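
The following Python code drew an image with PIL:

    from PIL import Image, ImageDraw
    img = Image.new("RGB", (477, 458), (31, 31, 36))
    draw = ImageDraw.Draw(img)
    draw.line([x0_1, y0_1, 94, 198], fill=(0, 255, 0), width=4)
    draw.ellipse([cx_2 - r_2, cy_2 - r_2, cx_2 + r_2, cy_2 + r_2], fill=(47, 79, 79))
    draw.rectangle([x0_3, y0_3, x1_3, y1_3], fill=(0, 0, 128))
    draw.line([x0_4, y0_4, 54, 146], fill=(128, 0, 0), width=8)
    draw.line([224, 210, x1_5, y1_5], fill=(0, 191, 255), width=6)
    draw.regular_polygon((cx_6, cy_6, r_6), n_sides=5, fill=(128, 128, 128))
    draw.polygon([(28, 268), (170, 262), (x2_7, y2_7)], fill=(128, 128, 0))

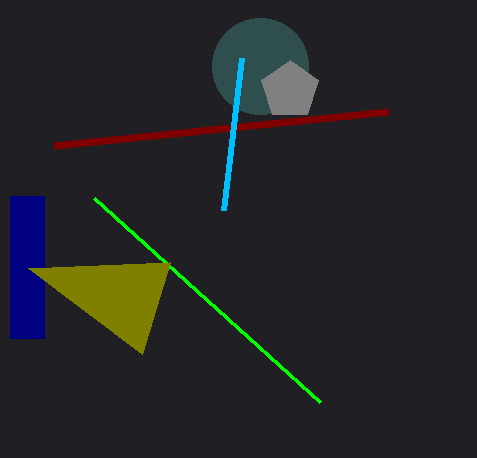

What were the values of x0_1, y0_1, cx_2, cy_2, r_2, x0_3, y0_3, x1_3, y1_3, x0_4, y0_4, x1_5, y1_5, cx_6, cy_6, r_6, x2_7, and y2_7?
x0_1 = 320; y0_1 = 402; cx_2 = 260; cy_2 = 66; r_2 = 48; x0_3 = 10; y0_3 = 196; x1_3 = 44; y1_3 = 338; x0_4 = 388; y0_4 = 112; x1_5 = 242; y1_5 = 58; cx_6 = 290; cy_6 = 90; r_6 = 30; x2_7 = 142; y2_7 = 354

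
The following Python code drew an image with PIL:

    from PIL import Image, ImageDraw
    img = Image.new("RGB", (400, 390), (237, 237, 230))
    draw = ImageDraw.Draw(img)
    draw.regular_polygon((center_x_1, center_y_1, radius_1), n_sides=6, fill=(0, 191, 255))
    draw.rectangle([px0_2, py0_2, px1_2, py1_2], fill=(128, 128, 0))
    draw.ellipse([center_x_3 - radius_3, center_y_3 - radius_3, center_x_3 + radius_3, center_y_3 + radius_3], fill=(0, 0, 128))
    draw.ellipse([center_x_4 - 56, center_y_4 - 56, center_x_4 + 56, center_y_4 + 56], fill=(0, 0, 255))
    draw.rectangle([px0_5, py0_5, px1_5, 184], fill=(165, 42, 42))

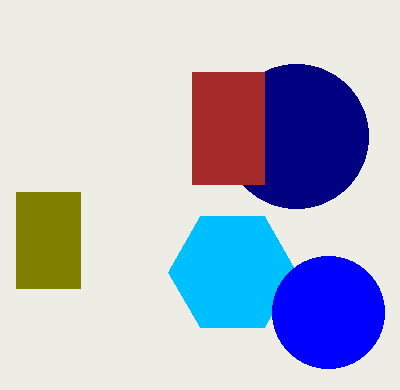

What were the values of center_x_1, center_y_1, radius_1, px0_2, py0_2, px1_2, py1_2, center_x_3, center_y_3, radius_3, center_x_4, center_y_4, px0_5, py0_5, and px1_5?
center_x_1 = 232; center_y_1 = 272; radius_1 = 64; px0_2 = 16; py0_2 = 192; px1_2 = 80; py1_2 = 288; center_x_3 = 296; center_y_3 = 136; radius_3 = 72; center_x_4 = 328; center_y_4 = 312; px0_5 = 192; py0_5 = 72; px1_5 = 264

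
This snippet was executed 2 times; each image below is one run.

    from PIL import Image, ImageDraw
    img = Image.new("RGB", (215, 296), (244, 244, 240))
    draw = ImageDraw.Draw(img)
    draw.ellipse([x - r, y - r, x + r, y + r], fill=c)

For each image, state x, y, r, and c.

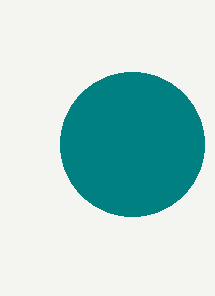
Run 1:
x = 132
y = 144
r = 72
c = 'teal'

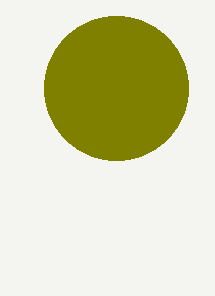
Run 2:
x = 116, y = 88, r = 72, c = 'olive'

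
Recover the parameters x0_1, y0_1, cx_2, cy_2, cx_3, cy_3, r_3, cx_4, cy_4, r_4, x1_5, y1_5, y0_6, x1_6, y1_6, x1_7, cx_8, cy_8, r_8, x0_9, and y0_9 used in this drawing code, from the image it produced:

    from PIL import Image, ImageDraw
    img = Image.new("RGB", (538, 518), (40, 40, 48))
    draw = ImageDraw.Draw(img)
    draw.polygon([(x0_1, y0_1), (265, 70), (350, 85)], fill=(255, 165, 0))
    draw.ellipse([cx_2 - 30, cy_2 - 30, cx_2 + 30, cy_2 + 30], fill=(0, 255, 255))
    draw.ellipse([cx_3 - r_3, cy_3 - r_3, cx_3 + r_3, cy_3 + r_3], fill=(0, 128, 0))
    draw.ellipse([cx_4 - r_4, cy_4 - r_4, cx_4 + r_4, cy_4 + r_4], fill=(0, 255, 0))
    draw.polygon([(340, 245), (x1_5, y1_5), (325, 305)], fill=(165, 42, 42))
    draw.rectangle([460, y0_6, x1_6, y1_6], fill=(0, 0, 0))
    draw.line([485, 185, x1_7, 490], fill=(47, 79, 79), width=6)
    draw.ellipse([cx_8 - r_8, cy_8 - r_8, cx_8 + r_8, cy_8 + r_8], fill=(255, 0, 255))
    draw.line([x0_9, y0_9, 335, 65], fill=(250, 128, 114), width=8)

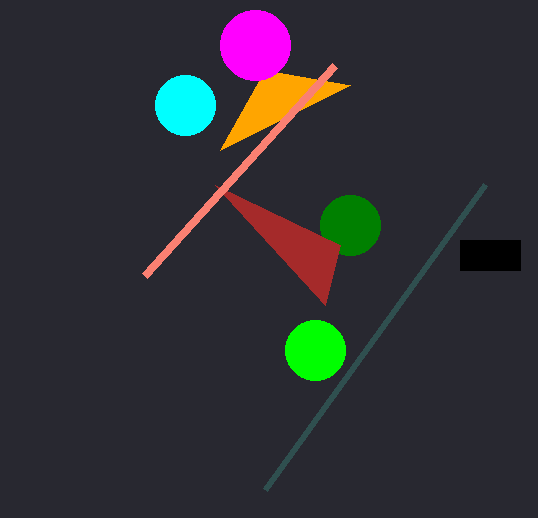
x0_1 = 220, y0_1 = 150, cx_2 = 185, cy_2 = 105, cx_3 = 350, cy_3 = 225, r_3 = 30, cx_4 = 315, cy_4 = 350, r_4 = 30, x1_5 = 215, y1_5 = 185, y0_6 = 240, x1_6 = 520, y1_6 = 270, x1_7 = 265, cx_8 = 255, cy_8 = 45, r_8 = 35, x0_9 = 145, y0_9 = 275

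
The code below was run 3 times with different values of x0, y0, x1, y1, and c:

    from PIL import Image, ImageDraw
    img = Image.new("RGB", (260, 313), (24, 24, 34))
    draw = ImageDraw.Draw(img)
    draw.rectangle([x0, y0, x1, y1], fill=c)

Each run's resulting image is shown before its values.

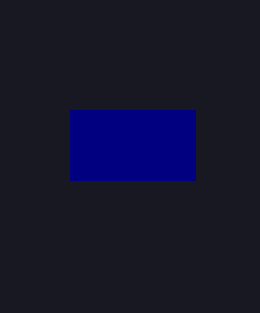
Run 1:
x0 = 70, y0 = 110, x1 = 195, y1 = 180, c = 'navy'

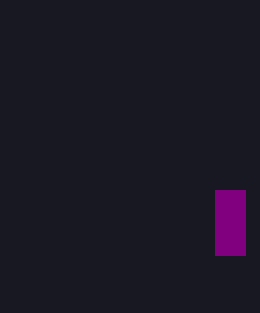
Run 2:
x0 = 215, y0 = 190, x1 = 245, y1 = 255, c = 'purple'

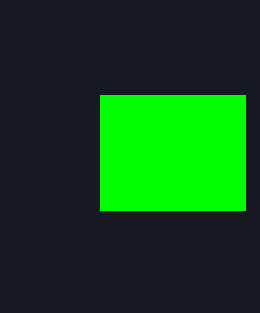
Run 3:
x0 = 100; y0 = 95; x1 = 245; y1 = 210; c = 'lime'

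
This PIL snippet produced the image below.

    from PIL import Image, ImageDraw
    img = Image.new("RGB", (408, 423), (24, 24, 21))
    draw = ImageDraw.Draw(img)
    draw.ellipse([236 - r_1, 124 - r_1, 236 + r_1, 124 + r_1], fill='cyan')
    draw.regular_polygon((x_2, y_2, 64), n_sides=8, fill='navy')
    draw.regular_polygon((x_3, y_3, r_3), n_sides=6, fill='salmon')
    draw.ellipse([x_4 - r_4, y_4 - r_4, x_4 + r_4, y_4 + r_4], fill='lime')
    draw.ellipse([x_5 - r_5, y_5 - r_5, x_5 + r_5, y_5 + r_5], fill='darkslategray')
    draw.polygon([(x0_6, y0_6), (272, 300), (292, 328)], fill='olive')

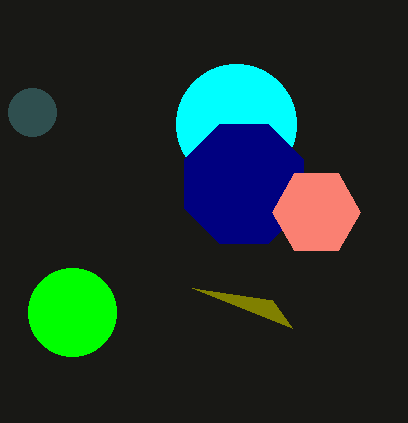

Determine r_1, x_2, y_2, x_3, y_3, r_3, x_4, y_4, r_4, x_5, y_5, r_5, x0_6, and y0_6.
r_1 = 60; x_2 = 244; y_2 = 184; x_3 = 316; y_3 = 212; r_3 = 44; x_4 = 72; y_4 = 312; r_4 = 44; x_5 = 32; y_5 = 112; r_5 = 24; x0_6 = 192; y0_6 = 288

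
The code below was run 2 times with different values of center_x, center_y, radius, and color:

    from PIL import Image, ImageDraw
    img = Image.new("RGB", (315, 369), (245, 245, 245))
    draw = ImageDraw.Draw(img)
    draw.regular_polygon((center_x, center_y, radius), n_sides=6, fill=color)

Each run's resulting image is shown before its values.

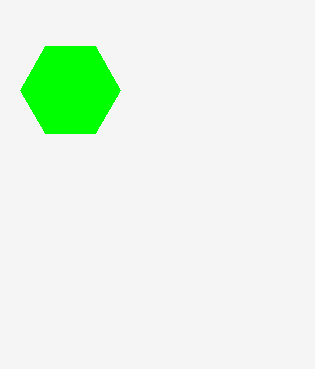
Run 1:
center_x = 70; center_y = 90; radius = 50; color = 'lime'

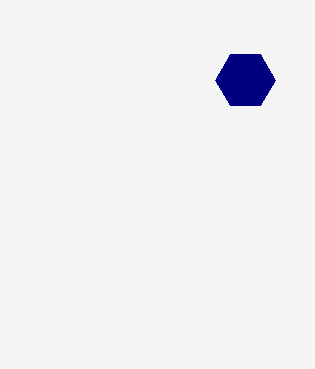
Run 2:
center_x = 245, center_y = 80, radius = 30, color = 'navy'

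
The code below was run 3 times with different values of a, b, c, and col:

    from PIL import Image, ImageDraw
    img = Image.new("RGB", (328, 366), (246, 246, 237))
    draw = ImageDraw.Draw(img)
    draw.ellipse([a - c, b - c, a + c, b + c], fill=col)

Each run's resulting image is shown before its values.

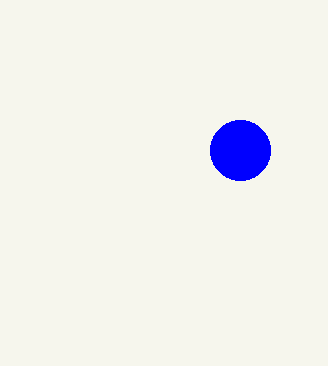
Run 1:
a = 240; b = 150; c = 30; col = 'blue'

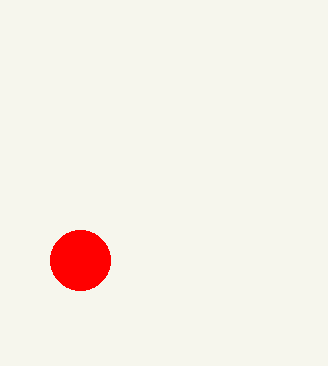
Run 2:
a = 80
b = 260
c = 30
col = 'red'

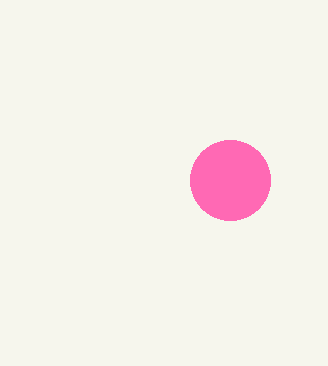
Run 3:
a = 230
b = 180
c = 40
col = 'hotpink'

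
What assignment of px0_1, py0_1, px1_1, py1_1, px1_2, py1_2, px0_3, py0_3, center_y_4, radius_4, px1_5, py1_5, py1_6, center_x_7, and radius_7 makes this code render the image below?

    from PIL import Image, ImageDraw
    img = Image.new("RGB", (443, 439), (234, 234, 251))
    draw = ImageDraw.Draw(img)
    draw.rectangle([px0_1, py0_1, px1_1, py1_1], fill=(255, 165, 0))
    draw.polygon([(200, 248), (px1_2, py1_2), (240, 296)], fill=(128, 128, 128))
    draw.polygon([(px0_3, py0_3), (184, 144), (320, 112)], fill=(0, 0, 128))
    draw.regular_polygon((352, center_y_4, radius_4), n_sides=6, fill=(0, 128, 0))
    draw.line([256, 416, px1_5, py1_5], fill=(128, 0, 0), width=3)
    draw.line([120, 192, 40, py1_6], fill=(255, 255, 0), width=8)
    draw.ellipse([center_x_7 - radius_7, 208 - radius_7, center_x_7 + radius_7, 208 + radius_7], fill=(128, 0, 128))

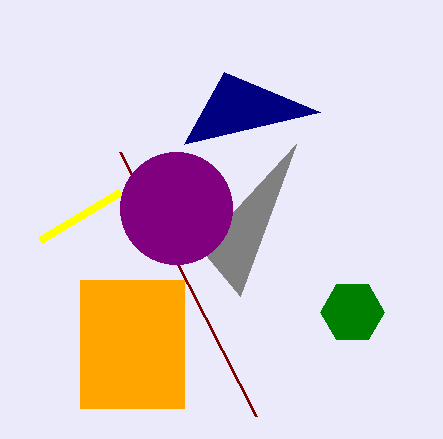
px0_1 = 80; py0_1 = 280; px1_1 = 184; py1_1 = 408; px1_2 = 296; py1_2 = 144; px0_3 = 224; py0_3 = 72; center_y_4 = 312; radius_4 = 32; px1_5 = 120; py1_5 = 152; py1_6 = 240; center_x_7 = 176; radius_7 = 56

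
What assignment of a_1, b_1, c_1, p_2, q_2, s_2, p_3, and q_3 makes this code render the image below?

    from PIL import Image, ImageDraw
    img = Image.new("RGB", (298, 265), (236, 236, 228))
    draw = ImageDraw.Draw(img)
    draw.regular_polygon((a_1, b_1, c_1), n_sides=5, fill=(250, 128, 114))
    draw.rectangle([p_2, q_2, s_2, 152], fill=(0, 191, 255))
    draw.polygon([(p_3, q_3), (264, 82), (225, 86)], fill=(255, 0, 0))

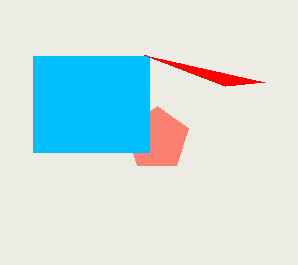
a_1 = 157
b_1 = 139
c_1 = 33
p_2 = 33
q_2 = 56
s_2 = 149
p_3 = 144
q_3 = 55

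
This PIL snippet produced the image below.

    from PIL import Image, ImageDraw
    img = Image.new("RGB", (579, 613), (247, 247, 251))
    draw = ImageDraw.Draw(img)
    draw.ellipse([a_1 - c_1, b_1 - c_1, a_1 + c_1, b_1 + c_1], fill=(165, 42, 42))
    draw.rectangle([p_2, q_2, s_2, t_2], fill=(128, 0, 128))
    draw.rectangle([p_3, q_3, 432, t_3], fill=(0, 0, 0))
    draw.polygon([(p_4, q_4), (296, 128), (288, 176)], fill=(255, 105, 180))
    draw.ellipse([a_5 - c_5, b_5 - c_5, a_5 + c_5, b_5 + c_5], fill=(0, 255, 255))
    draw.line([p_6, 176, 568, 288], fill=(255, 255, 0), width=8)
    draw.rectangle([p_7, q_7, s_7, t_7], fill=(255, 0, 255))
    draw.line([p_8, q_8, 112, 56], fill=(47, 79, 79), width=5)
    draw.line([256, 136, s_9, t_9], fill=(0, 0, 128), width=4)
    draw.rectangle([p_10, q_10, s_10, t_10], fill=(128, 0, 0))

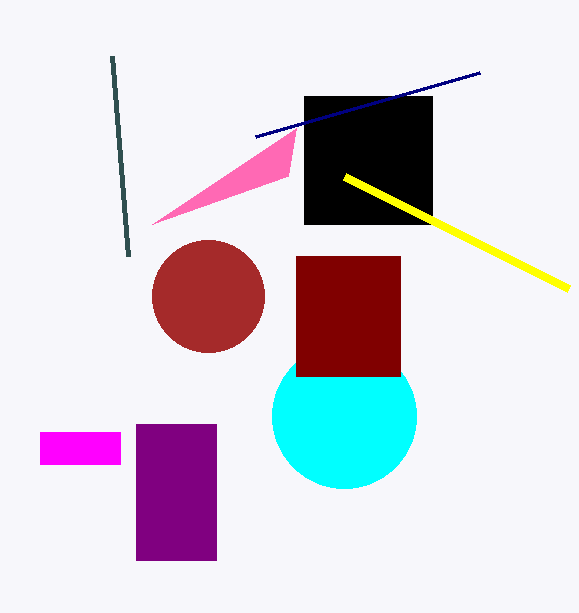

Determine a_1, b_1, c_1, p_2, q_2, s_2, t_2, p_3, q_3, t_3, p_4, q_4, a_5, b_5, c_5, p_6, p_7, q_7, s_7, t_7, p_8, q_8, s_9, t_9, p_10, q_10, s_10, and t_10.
a_1 = 208; b_1 = 296; c_1 = 56; p_2 = 136; q_2 = 424; s_2 = 216; t_2 = 560; p_3 = 304; q_3 = 96; t_3 = 224; p_4 = 152; q_4 = 224; a_5 = 344; b_5 = 416; c_5 = 72; p_6 = 344; p_7 = 40; q_7 = 432; s_7 = 120; t_7 = 464; p_8 = 128; q_8 = 256; s_9 = 480; t_9 = 72; p_10 = 296; q_10 = 256; s_10 = 400; t_10 = 376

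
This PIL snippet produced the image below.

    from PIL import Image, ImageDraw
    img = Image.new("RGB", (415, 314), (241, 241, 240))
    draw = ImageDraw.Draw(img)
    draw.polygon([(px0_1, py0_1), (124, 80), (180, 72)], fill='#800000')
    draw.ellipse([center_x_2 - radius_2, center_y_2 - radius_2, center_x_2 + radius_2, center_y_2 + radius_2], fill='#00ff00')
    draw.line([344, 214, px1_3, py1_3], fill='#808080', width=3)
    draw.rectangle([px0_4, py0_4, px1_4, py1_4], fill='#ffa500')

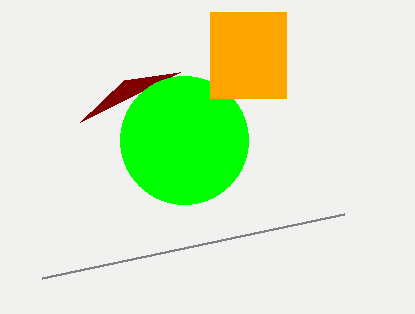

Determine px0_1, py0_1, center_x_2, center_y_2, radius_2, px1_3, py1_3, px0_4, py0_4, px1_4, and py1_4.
px0_1 = 80, py0_1 = 122, center_x_2 = 184, center_y_2 = 140, radius_2 = 64, px1_3 = 42, py1_3 = 278, px0_4 = 210, py0_4 = 12, px1_4 = 286, py1_4 = 98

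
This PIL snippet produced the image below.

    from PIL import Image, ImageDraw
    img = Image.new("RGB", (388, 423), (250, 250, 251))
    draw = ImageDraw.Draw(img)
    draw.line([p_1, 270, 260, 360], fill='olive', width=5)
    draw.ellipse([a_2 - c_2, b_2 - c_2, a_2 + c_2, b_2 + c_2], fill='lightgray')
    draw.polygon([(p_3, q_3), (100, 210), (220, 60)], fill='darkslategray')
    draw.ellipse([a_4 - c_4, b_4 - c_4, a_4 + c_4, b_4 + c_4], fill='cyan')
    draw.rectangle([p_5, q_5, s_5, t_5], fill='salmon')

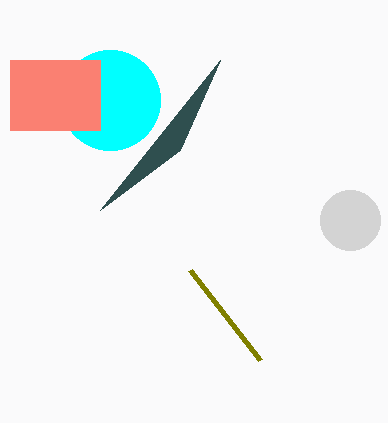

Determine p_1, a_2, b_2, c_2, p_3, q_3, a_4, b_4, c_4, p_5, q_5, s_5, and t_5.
p_1 = 190
a_2 = 350
b_2 = 220
c_2 = 30
p_3 = 180
q_3 = 150
a_4 = 110
b_4 = 100
c_4 = 50
p_5 = 10
q_5 = 60
s_5 = 100
t_5 = 130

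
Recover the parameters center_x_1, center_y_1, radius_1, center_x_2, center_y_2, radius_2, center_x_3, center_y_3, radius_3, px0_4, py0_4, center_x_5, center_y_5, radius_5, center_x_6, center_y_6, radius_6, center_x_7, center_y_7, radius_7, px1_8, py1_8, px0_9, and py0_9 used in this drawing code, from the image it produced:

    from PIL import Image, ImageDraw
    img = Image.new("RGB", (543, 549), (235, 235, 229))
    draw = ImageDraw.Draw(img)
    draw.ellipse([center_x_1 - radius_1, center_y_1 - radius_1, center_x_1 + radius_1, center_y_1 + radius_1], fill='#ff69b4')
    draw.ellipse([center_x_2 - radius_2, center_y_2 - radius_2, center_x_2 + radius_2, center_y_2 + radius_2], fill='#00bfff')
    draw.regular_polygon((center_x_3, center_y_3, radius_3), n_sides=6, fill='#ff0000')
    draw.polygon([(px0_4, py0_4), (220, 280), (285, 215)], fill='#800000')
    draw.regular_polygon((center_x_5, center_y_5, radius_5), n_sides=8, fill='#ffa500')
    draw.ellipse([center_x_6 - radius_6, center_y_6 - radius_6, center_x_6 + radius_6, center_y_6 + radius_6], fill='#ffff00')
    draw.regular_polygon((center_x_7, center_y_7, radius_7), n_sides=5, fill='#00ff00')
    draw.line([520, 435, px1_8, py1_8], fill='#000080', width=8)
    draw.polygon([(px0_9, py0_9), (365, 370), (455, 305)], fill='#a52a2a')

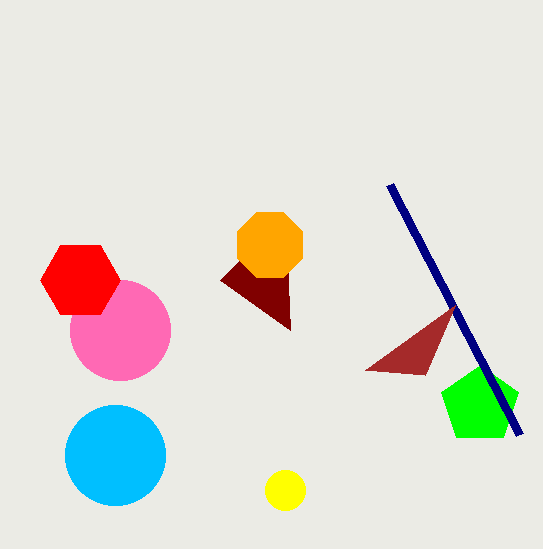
center_x_1 = 120; center_y_1 = 330; radius_1 = 50; center_x_2 = 115; center_y_2 = 455; radius_2 = 50; center_x_3 = 80; center_y_3 = 280; radius_3 = 40; px0_4 = 290; py0_4 = 330; center_x_5 = 270; center_y_5 = 245; radius_5 = 35; center_x_6 = 285; center_y_6 = 490; radius_6 = 20; center_x_7 = 480; center_y_7 = 405; radius_7 = 40; px1_8 = 390; py1_8 = 185; px0_9 = 425; py0_9 = 375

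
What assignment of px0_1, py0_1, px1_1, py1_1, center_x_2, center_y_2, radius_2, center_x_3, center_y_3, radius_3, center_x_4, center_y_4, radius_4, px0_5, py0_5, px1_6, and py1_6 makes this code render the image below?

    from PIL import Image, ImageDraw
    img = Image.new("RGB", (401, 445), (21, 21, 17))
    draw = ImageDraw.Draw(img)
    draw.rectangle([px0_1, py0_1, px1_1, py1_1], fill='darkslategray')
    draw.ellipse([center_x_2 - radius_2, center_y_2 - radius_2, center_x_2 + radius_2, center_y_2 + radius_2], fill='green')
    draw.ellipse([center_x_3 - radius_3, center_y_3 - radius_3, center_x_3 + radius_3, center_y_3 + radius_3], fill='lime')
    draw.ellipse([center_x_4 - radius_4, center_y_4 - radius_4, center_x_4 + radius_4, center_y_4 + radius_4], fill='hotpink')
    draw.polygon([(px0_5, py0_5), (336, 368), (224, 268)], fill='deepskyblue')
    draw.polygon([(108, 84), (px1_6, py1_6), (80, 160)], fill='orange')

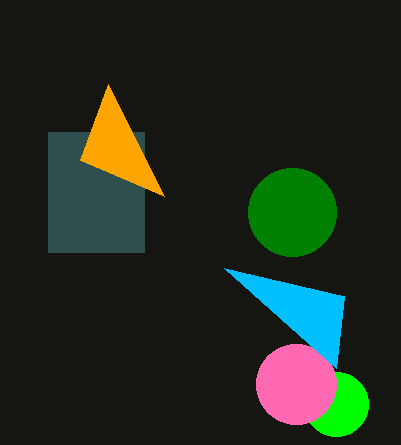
px0_1 = 48; py0_1 = 132; px1_1 = 144; py1_1 = 252; center_x_2 = 292; center_y_2 = 212; radius_2 = 44; center_x_3 = 336; center_y_3 = 404; radius_3 = 32; center_x_4 = 296; center_y_4 = 384; radius_4 = 40; px0_5 = 344; py0_5 = 296; px1_6 = 164; py1_6 = 196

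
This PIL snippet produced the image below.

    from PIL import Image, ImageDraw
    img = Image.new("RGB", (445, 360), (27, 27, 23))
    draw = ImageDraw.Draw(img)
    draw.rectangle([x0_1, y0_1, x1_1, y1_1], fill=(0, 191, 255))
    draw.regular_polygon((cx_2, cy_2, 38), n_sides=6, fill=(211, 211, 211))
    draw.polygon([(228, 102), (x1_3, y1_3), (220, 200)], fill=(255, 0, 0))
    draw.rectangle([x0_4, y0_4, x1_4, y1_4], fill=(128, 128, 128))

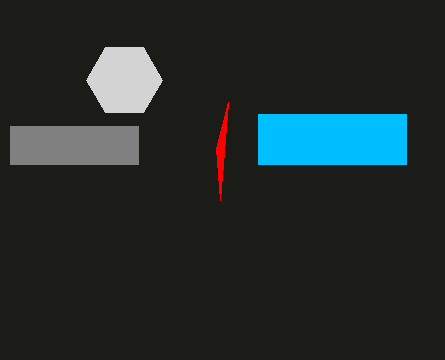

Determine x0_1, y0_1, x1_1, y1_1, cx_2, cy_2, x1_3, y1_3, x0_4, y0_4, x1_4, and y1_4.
x0_1 = 258; y0_1 = 114; x1_1 = 406; y1_1 = 164; cx_2 = 124; cy_2 = 80; x1_3 = 216; y1_3 = 148; x0_4 = 10; y0_4 = 126; x1_4 = 138; y1_4 = 164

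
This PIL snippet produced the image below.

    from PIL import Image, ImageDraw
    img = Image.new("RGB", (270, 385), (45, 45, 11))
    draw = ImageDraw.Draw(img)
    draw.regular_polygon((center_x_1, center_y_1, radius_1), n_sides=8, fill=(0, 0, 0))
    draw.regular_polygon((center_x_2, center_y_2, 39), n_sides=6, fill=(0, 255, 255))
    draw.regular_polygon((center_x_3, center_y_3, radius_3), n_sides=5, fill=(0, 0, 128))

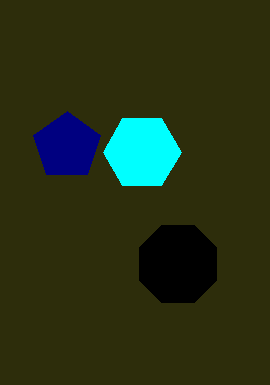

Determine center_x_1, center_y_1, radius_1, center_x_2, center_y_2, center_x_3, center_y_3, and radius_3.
center_x_1 = 178
center_y_1 = 264
radius_1 = 42
center_x_2 = 142
center_y_2 = 152
center_x_3 = 67
center_y_3 = 146
radius_3 = 35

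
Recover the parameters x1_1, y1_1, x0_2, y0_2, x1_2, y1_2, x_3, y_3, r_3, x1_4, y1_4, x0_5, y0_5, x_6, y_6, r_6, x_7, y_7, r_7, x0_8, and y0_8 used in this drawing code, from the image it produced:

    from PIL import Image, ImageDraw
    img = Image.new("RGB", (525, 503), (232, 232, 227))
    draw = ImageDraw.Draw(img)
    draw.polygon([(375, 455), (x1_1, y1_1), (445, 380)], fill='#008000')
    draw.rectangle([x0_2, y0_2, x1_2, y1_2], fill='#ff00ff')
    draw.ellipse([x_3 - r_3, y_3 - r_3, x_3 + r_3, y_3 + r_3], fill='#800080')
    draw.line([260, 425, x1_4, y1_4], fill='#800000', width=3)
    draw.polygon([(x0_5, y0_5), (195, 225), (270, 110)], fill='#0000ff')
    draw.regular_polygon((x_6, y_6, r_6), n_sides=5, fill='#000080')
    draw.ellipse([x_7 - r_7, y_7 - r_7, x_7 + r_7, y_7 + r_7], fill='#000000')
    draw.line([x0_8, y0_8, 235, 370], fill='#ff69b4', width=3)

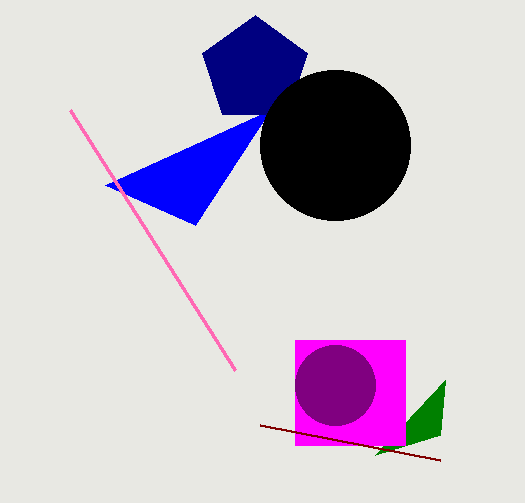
x1_1 = 440
y1_1 = 435
x0_2 = 295
y0_2 = 340
x1_2 = 405
y1_2 = 445
x_3 = 335
y_3 = 385
r_3 = 40
x1_4 = 440
y1_4 = 460
x0_5 = 105
y0_5 = 185
x_6 = 255
y_6 = 70
r_6 = 55
x_7 = 335
y_7 = 145
r_7 = 75
x0_8 = 70
y0_8 = 110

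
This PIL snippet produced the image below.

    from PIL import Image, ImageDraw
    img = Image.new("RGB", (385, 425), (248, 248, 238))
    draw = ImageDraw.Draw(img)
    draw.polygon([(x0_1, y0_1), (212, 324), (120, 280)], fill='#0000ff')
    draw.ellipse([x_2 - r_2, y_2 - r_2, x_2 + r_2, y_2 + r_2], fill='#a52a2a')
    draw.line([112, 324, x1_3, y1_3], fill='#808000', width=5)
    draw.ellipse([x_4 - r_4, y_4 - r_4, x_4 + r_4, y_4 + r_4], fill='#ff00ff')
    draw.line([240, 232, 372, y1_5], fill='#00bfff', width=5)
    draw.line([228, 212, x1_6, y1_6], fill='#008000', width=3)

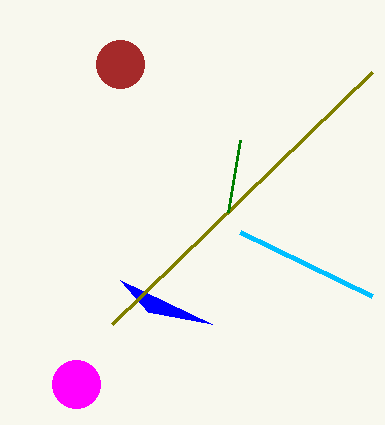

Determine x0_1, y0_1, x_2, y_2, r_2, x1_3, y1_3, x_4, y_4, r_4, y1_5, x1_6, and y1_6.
x0_1 = 148
y0_1 = 312
x_2 = 120
y_2 = 64
r_2 = 24
x1_3 = 372
y1_3 = 72
x_4 = 76
y_4 = 384
r_4 = 24
y1_5 = 296
x1_6 = 240
y1_6 = 140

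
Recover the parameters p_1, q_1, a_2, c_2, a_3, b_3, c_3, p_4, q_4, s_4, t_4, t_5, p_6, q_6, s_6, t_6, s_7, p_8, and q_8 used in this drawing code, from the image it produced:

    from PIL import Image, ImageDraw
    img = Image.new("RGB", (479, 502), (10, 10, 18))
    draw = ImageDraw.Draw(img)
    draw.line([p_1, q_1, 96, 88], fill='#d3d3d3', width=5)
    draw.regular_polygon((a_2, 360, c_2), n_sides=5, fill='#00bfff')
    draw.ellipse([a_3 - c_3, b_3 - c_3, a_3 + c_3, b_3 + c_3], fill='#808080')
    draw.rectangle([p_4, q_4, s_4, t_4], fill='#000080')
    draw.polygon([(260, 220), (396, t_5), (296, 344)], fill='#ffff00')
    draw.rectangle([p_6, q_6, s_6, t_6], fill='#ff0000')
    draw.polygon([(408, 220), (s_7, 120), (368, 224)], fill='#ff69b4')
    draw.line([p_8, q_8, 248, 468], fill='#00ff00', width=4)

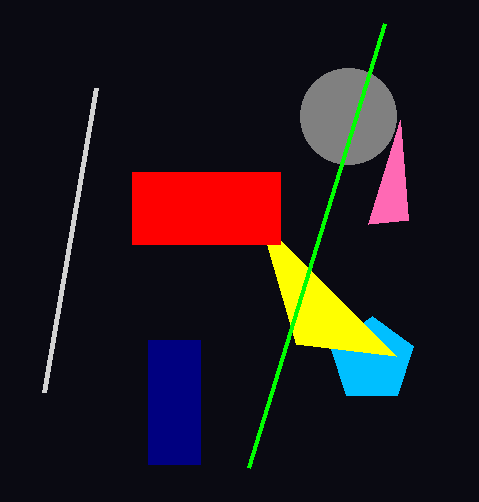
p_1 = 44, q_1 = 392, a_2 = 372, c_2 = 44, a_3 = 348, b_3 = 116, c_3 = 48, p_4 = 148, q_4 = 340, s_4 = 200, t_4 = 464, t_5 = 356, p_6 = 132, q_6 = 172, s_6 = 280, t_6 = 244, s_7 = 400, p_8 = 384, q_8 = 24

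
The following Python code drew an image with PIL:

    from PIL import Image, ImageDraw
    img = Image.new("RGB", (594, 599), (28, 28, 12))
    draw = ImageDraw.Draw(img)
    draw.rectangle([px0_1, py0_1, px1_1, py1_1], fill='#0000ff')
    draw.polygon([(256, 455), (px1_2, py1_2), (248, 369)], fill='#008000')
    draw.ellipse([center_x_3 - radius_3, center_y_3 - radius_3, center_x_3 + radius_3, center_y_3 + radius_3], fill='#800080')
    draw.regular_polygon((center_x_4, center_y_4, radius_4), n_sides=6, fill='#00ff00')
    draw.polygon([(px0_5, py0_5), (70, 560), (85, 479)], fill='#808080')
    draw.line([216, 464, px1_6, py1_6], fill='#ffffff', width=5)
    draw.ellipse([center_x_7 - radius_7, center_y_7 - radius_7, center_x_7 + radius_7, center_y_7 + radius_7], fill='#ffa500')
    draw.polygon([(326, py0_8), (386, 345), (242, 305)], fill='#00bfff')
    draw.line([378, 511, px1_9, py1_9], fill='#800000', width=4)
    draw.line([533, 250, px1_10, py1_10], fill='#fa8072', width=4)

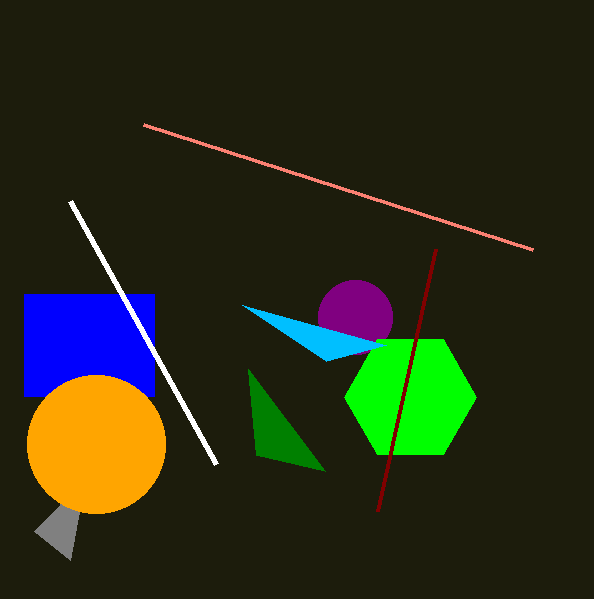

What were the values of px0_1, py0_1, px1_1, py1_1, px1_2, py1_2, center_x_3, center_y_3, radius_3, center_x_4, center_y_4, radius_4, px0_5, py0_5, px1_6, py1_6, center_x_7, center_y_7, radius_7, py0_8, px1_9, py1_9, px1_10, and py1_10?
px0_1 = 24; py0_1 = 294; px1_1 = 154; py1_1 = 396; px1_2 = 325; py1_2 = 471; center_x_3 = 355; center_y_3 = 317; radius_3 = 37; center_x_4 = 410; center_y_4 = 397; radius_4 = 66; px0_5 = 34; py0_5 = 531; px1_6 = 70; py1_6 = 201; center_x_7 = 96; center_y_7 = 444; radius_7 = 69; py0_8 = 361; px1_9 = 436; py1_9 = 249; px1_10 = 144; py1_10 = 125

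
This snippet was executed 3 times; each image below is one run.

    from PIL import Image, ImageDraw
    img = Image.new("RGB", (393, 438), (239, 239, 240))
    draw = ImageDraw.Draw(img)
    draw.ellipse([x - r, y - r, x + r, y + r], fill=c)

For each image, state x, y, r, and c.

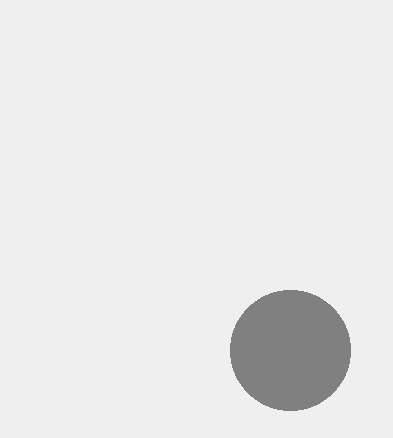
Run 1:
x = 290; y = 350; r = 60; c = 'gray'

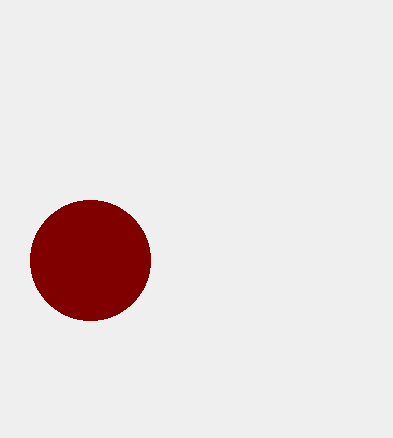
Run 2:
x = 90
y = 260
r = 60
c = 'maroon'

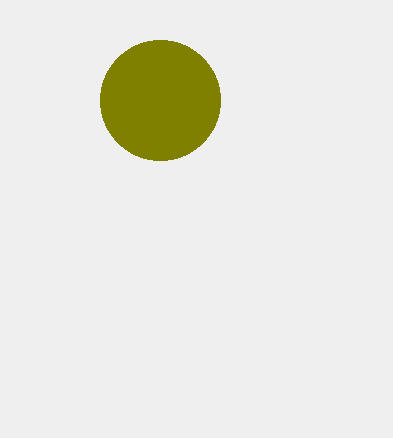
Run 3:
x = 160
y = 100
r = 60
c = 'olive'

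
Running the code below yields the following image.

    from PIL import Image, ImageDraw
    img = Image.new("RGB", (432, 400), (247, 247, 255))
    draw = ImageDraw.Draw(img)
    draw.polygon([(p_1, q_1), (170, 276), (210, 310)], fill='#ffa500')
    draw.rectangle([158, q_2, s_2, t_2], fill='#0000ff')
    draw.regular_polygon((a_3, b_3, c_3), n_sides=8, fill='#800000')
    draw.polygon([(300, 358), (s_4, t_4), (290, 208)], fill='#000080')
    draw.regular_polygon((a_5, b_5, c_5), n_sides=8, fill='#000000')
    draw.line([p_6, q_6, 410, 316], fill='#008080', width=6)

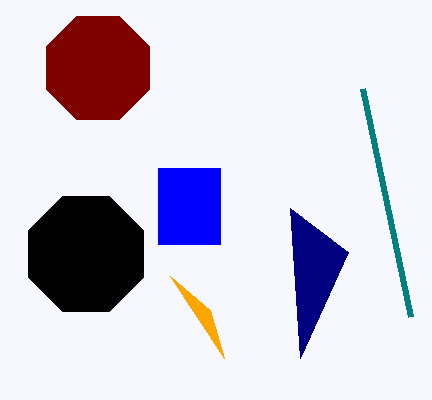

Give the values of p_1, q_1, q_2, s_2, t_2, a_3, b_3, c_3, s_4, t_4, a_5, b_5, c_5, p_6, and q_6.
p_1 = 224
q_1 = 358
q_2 = 168
s_2 = 220
t_2 = 244
a_3 = 98
b_3 = 68
c_3 = 56
s_4 = 348
t_4 = 252
a_5 = 86
b_5 = 254
c_5 = 62
p_6 = 362
q_6 = 88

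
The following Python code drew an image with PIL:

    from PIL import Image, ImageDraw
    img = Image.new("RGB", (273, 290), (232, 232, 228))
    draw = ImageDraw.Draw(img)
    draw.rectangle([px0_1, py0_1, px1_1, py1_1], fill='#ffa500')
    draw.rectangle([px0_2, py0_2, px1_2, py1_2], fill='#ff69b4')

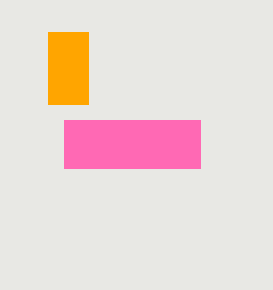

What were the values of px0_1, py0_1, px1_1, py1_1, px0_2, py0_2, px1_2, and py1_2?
px0_1 = 48; py0_1 = 32; px1_1 = 88; py1_1 = 104; px0_2 = 64; py0_2 = 120; px1_2 = 200; py1_2 = 168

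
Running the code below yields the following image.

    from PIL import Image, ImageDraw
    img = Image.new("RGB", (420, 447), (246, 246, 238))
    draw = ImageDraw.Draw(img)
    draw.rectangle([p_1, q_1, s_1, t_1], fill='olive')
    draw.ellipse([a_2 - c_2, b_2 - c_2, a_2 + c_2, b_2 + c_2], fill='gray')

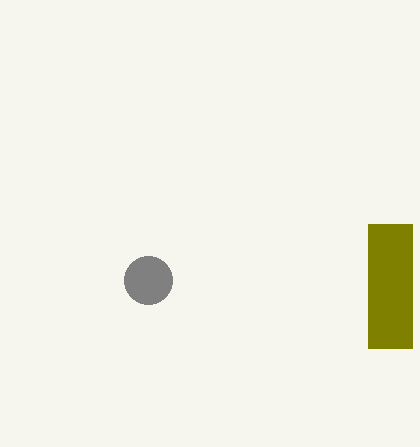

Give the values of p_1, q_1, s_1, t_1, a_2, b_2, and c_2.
p_1 = 368, q_1 = 224, s_1 = 412, t_1 = 348, a_2 = 148, b_2 = 280, c_2 = 24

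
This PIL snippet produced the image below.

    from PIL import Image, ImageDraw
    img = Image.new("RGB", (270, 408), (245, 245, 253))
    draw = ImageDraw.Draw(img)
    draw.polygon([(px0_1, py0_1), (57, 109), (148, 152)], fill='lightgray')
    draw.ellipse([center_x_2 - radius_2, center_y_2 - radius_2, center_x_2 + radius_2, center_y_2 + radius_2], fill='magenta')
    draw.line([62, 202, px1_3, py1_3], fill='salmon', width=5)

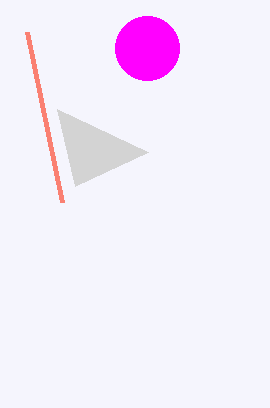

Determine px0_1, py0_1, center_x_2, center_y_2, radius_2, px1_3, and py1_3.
px0_1 = 75
py0_1 = 186
center_x_2 = 147
center_y_2 = 48
radius_2 = 32
px1_3 = 27
py1_3 = 32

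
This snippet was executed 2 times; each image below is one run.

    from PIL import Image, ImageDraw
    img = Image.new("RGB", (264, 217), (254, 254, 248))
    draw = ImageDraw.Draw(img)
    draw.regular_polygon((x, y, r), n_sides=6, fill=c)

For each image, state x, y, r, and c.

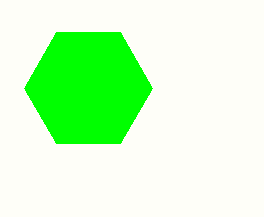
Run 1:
x = 88, y = 88, r = 64, c = 'lime'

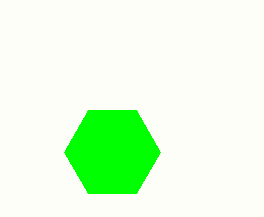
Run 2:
x = 112, y = 152, r = 48, c = 'lime'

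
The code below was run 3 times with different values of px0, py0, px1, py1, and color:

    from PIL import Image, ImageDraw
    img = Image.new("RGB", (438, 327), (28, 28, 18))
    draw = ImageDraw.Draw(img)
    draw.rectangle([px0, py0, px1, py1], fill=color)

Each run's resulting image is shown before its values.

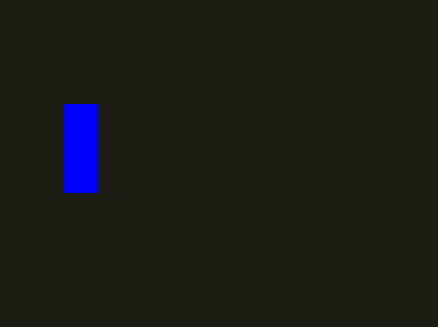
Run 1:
px0 = 64
py0 = 104
px1 = 96
py1 = 192
color = 'blue'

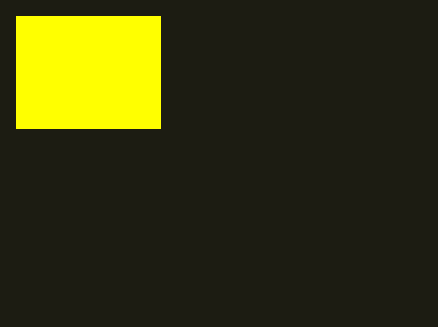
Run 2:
px0 = 16; py0 = 16; px1 = 160; py1 = 128; color = 'yellow'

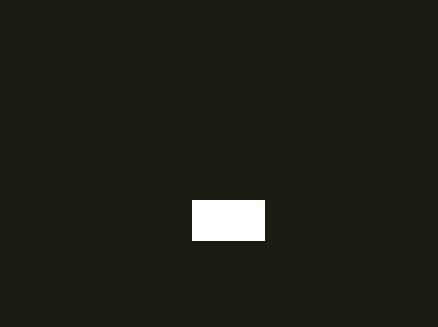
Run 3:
px0 = 192, py0 = 200, px1 = 264, py1 = 240, color = 'white'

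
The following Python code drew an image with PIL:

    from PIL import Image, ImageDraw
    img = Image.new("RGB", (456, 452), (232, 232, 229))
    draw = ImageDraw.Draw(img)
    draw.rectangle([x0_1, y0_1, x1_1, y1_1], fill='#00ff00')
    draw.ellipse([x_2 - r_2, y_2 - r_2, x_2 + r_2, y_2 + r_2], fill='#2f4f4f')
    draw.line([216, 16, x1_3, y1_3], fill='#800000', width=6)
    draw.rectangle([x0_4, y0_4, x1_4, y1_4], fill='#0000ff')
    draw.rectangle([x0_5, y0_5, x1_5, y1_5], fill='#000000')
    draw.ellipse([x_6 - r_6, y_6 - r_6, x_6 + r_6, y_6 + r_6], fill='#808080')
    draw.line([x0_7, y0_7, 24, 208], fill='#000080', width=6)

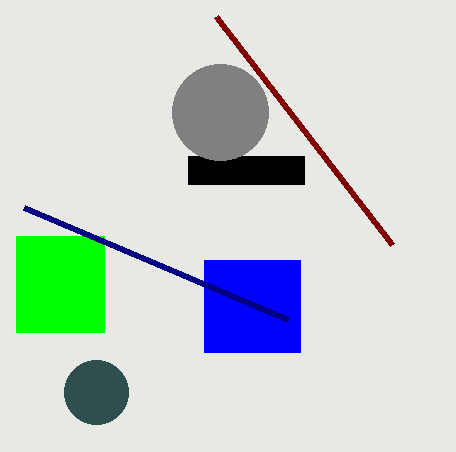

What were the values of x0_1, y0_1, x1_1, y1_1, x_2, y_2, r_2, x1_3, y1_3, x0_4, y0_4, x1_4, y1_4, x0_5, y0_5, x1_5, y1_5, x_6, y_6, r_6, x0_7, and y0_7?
x0_1 = 16, y0_1 = 236, x1_1 = 104, y1_1 = 332, x_2 = 96, y_2 = 392, r_2 = 32, x1_3 = 392, y1_3 = 244, x0_4 = 204, y0_4 = 260, x1_4 = 300, y1_4 = 352, x0_5 = 188, y0_5 = 156, x1_5 = 304, y1_5 = 184, x_6 = 220, y_6 = 112, r_6 = 48, x0_7 = 288, y0_7 = 320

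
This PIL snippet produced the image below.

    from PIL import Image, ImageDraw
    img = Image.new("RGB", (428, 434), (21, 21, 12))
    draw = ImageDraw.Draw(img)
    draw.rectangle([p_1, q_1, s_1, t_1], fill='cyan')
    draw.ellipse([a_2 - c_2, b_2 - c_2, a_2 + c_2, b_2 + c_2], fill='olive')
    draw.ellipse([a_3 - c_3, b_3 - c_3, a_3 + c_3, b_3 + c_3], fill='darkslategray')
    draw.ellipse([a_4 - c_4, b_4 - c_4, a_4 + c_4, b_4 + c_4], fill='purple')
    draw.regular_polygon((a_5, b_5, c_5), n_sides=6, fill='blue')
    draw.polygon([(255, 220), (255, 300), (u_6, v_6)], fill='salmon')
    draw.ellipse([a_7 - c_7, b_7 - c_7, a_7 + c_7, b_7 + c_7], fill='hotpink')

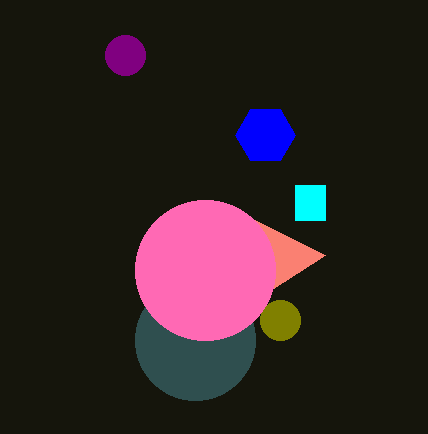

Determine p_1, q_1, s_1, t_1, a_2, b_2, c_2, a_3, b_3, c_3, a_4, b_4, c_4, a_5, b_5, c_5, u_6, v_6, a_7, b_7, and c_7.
p_1 = 295, q_1 = 185, s_1 = 325, t_1 = 220, a_2 = 280, b_2 = 320, c_2 = 20, a_3 = 195, b_3 = 340, c_3 = 60, a_4 = 125, b_4 = 55, c_4 = 20, a_5 = 265, b_5 = 135, c_5 = 30, u_6 = 325, v_6 = 255, a_7 = 205, b_7 = 270, c_7 = 70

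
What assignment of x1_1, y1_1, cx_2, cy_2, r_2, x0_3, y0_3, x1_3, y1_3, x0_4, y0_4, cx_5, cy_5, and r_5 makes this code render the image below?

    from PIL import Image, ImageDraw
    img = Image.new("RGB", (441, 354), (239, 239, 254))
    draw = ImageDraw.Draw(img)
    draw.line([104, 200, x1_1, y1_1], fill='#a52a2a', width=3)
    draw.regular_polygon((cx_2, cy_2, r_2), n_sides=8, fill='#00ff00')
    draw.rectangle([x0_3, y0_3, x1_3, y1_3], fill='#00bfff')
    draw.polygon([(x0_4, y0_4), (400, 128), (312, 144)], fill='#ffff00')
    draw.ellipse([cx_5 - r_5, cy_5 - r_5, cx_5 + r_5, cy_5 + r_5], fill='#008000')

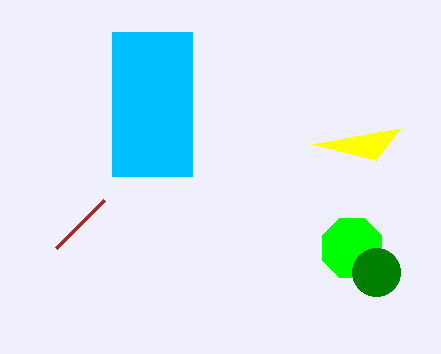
x1_1 = 56; y1_1 = 248; cx_2 = 352; cy_2 = 248; r_2 = 32; x0_3 = 112; y0_3 = 32; x1_3 = 192; y1_3 = 176; x0_4 = 376; y0_4 = 160; cx_5 = 376; cy_5 = 272; r_5 = 24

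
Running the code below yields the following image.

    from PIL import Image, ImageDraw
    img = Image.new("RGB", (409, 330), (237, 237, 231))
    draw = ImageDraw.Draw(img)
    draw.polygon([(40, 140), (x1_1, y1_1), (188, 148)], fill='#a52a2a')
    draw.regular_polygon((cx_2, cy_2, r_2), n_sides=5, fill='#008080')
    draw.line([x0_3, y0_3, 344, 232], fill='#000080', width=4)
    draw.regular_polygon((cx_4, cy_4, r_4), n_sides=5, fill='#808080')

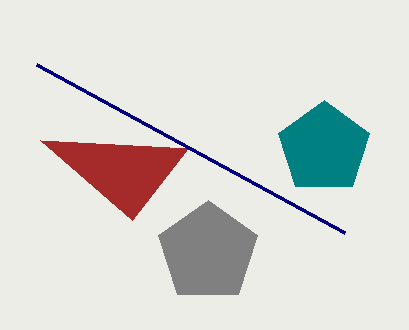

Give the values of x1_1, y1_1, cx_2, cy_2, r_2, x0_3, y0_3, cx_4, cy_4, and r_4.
x1_1 = 132, y1_1 = 220, cx_2 = 324, cy_2 = 148, r_2 = 48, x0_3 = 36, y0_3 = 64, cx_4 = 208, cy_4 = 252, r_4 = 52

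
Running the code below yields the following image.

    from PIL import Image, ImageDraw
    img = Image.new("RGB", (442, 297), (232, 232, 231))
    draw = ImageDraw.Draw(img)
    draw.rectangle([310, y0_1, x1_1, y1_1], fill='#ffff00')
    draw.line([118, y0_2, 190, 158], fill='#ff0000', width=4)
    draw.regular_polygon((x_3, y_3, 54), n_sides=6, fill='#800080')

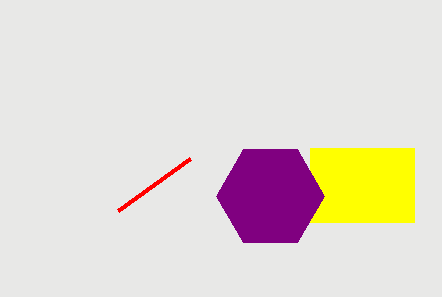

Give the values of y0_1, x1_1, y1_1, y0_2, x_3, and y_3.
y0_1 = 148, x1_1 = 414, y1_1 = 222, y0_2 = 210, x_3 = 270, y_3 = 196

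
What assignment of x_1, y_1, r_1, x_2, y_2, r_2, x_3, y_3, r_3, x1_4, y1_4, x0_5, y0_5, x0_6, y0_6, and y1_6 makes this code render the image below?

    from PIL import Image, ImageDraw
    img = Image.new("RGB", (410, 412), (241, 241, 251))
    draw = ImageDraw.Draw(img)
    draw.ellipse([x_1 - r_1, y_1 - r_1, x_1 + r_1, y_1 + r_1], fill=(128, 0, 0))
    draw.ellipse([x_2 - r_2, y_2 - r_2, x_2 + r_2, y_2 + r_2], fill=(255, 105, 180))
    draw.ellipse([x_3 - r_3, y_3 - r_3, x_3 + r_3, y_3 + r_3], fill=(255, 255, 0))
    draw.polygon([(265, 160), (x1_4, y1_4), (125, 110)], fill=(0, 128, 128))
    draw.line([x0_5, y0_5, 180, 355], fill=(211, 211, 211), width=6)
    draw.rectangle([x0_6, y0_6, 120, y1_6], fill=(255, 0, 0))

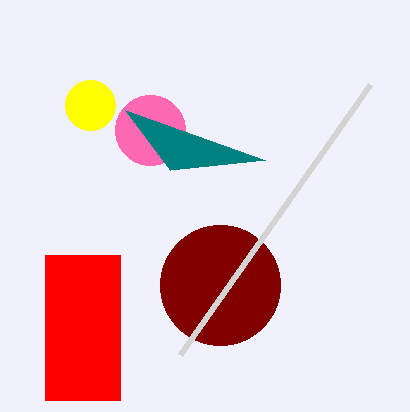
x_1 = 220, y_1 = 285, r_1 = 60, x_2 = 150, y_2 = 130, r_2 = 35, x_3 = 90, y_3 = 105, r_3 = 25, x1_4 = 170, y1_4 = 170, x0_5 = 370, y0_5 = 85, x0_6 = 45, y0_6 = 255, y1_6 = 400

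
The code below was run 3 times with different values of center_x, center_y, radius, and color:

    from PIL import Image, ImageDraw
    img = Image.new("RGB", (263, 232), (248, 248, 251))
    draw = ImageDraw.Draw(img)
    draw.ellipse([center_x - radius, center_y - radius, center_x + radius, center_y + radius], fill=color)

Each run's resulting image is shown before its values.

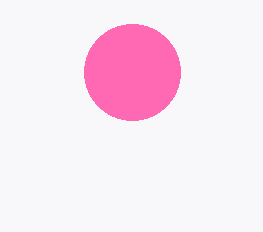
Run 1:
center_x = 132, center_y = 72, radius = 48, color = 'hotpink'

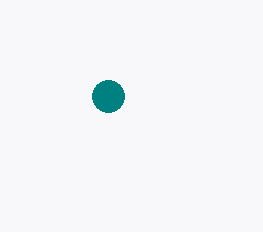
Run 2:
center_x = 108
center_y = 96
radius = 16
color = 'teal'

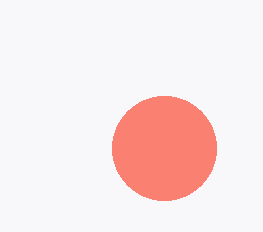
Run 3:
center_x = 164
center_y = 148
radius = 52
color = 'salmon'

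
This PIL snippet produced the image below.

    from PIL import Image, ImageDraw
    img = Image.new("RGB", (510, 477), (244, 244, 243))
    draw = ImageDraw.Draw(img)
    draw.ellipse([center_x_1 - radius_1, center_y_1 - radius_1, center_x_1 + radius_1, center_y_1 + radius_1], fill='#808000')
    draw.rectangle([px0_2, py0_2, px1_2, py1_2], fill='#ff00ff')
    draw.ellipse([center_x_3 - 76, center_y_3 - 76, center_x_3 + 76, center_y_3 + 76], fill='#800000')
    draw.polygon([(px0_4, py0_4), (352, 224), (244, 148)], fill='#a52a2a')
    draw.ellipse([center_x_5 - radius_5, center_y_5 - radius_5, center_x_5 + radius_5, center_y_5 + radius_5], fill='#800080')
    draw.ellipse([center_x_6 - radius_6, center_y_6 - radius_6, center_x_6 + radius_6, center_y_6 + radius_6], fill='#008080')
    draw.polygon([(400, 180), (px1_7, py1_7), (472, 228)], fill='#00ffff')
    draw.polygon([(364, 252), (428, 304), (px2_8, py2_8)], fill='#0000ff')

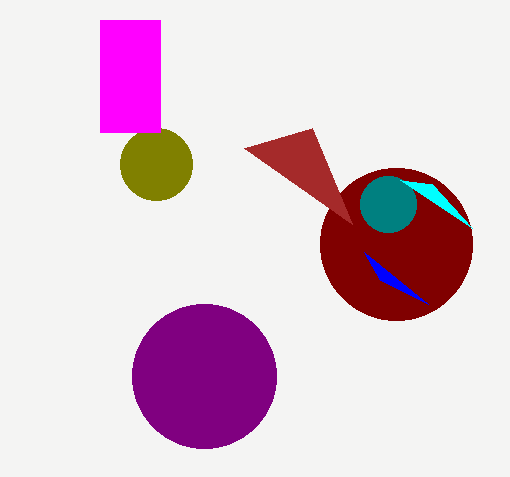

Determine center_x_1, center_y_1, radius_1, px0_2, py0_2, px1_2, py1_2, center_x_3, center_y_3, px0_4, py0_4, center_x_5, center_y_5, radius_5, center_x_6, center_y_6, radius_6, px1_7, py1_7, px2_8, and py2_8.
center_x_1 = 156; center_y_1 = 164; radius_1 = 36; px0_2 = 100; py0_2 = 20; px1_2 = 160; py1_2 = 132; center_x_3 = 396; center_y_3 = 244; px0_4 = 312; py0_4 = 128; center_x_5 = 204; center_y_5 = 376; radius_5 = 72; center_x_6 = 388; center_y_6 = 204; radius_6 = 28; px1_7 = 432; py1_7 = 184; px2_8 = 380; py2_8 = 280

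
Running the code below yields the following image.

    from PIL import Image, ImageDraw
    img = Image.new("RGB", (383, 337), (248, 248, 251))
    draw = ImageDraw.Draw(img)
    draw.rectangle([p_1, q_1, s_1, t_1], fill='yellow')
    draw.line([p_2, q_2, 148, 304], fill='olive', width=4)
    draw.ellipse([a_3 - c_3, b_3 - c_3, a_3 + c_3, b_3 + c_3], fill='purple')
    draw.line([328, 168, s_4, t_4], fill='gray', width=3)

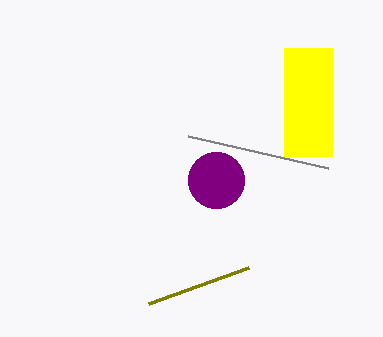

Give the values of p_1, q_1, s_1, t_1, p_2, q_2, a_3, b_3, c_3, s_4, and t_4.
p_1 = 284; q_1 = 48; s_1 = 332; t_1 = 156; p_2 = 248; q_2 = 268; a_3 = 216; b_3 = 180; c_3 = 28; s_4 = 188; t_4 = 136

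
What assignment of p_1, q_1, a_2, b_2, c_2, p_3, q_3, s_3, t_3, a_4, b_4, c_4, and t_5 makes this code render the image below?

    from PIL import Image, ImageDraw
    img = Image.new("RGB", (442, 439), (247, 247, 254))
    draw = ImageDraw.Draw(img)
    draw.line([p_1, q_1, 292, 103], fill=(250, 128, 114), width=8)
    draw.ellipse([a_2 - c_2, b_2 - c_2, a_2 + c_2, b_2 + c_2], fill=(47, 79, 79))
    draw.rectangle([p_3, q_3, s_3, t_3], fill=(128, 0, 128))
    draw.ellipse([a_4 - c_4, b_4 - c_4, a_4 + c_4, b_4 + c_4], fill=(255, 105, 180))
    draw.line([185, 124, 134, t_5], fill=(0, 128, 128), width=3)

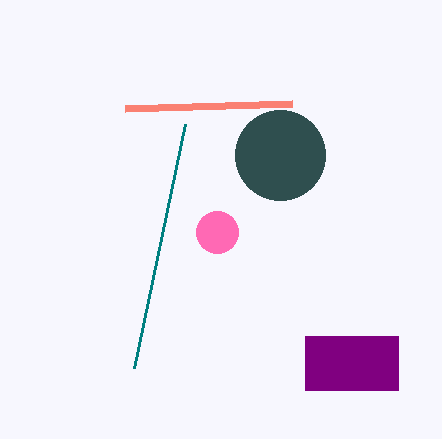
p_1 = 125, q_1 = 108, a_2 = 280, b_2 = 155, c_2 = 45, p_3 = 305, q_3 = 336, s_3 = 398, t_3 = 390, a_4 = 217, b_4 = 232, c_4 = 21, t_5 = 368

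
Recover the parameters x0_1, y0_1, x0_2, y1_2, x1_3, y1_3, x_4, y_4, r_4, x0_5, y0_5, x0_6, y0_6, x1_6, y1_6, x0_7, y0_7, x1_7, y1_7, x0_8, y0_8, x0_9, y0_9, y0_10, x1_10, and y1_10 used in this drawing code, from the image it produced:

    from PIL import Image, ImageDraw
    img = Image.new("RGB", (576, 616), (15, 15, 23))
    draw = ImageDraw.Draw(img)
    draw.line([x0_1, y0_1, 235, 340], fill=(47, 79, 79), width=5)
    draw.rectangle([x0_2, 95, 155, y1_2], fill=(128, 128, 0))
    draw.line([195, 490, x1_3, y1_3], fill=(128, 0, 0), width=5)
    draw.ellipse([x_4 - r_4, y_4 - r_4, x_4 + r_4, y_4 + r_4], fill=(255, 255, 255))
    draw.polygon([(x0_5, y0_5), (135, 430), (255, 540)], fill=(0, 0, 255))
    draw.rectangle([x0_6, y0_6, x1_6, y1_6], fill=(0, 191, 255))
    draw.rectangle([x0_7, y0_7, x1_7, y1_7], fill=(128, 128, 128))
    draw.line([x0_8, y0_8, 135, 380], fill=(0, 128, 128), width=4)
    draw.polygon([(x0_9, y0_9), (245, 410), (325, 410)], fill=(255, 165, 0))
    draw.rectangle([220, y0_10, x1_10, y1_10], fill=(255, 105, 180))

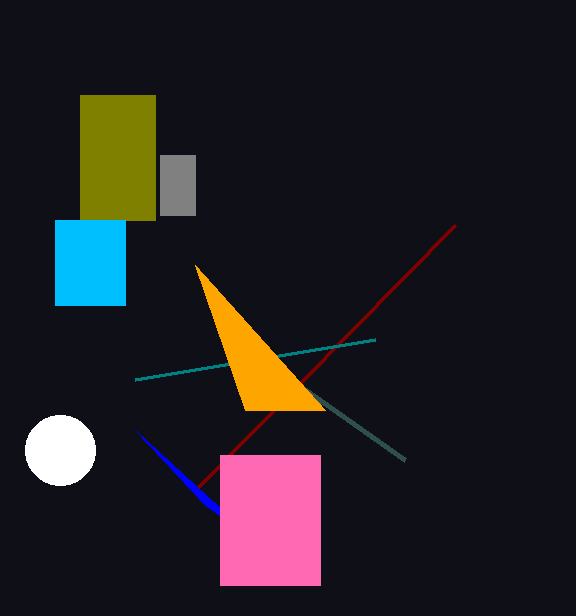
x0_1 = 405; y0_1 = 460; x0_2 = 80; y1_2 = 220; x1_3 = 455; y1_3 = 225; x_4 = 60; y_4 = 450; r_4 = 35; x0_5 = 205; y0_5 = 505; x0_6 = 55; y0_6 = 220; x1_6 = 125; y1_6 = 305; x0_7 = 160; y0_7 = 155; x1_7 = 195; y1_7 = 215; x0_8 = 375; y0_8 = 340; x0_9 = 195; y0_9 = 265; y0_10 = 455; x1_10 = 320; y1_10 = 585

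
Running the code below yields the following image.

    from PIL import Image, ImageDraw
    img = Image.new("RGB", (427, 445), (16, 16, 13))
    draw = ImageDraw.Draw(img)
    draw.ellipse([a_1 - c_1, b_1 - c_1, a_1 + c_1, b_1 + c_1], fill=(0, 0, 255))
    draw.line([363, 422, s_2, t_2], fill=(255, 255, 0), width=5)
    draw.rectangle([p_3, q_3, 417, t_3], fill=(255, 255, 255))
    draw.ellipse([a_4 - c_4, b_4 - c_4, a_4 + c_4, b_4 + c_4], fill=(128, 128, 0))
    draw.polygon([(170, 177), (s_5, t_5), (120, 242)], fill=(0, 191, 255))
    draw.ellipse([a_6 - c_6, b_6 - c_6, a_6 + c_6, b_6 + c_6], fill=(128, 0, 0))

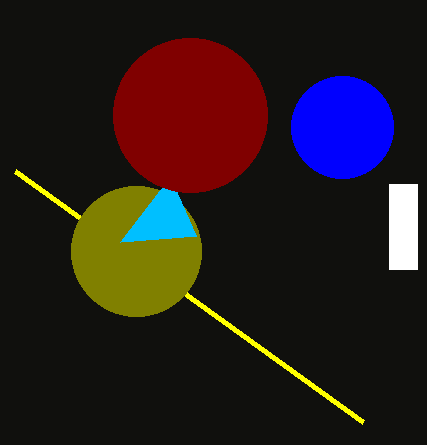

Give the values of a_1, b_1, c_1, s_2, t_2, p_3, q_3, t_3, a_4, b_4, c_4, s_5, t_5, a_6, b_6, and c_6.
a_1 = 342, b_1 = 127, c_1 = 51, s_2 = 15, t_2 = 171, p_3 = 389, q_3 = 184, t_3 = 269, a_4 = 136, b_4 = 251, c_4 = 65, s_5 = 196, t_5 = 236, a_6 = 190, b_6 = 115, c_6 = 77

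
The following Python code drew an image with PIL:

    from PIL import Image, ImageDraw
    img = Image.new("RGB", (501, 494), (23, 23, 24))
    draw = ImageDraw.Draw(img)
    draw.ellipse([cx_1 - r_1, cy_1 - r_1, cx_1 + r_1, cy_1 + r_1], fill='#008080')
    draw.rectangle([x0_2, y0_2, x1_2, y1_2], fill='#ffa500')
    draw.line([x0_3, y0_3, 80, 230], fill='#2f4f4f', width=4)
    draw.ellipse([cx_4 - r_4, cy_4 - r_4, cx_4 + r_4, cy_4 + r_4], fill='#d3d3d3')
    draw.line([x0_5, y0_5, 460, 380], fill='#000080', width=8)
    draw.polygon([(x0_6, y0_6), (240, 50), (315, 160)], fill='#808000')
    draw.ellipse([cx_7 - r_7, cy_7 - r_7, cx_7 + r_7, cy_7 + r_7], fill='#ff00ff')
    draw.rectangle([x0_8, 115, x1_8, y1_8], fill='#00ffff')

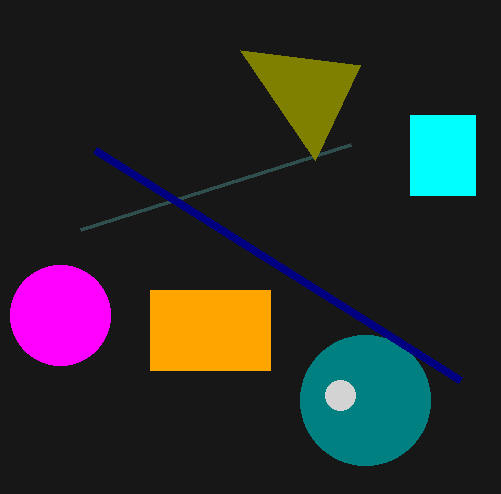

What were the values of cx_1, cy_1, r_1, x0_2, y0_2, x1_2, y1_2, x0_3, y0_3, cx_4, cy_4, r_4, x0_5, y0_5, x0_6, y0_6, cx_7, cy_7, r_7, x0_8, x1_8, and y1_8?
cx_1 = 365, cy_1 = 400, r_1 = 65, x0_2 = 150, y0_2 = 290, x1_2 = 270, y1_2 = 370, x0_3 = 350, y0_3 = 145, cx_4 = 340, cy_4 = 395, r_4 = 15, x0_5 = 95, y0_5 = 150, x0_6 = 360, y0_6 = 65, cx_7 = 60, cy_7 = 315, r_7 = 50, x0_8 = 410, x1_8 = 475, y1_8 = 195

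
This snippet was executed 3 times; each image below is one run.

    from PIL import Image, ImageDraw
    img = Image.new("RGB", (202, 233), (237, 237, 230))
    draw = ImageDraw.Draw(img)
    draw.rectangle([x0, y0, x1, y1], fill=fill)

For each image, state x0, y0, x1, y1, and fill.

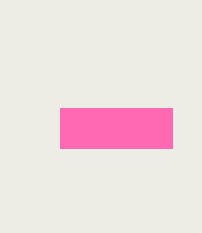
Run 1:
x0 = 60, y0 = 108, x1 = 172, y1 = 148, fill = 'hotpink'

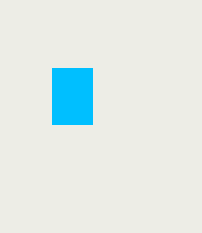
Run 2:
x0 = 52, y0 = 68, x1 = 92, y1 = 124, fill = 'deepskyblue'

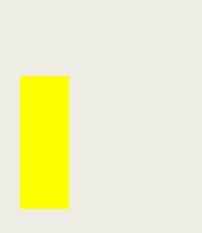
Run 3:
x0 = 20; y0 = 76; x1 = 68; y1 = 208; fill = 'yellow'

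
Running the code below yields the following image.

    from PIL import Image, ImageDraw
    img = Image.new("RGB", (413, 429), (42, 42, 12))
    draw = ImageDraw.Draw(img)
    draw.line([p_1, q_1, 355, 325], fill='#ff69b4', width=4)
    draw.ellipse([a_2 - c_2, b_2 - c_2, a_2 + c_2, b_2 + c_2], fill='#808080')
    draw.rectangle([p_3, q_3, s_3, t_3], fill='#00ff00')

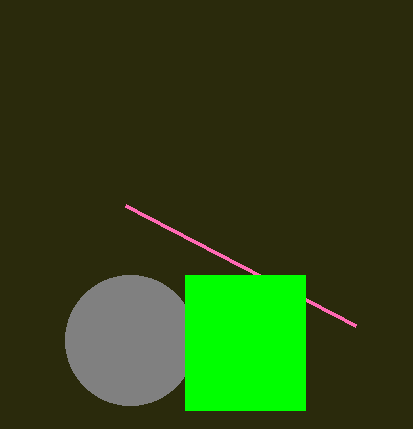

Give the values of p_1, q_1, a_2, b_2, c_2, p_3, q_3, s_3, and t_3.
p_1 = 125, q_1 = 205, a_2 = 130, b_2 = 340, c_2 = 65, p_3 = 185, q_3 = 275, s_3 = 305, t_3 = 410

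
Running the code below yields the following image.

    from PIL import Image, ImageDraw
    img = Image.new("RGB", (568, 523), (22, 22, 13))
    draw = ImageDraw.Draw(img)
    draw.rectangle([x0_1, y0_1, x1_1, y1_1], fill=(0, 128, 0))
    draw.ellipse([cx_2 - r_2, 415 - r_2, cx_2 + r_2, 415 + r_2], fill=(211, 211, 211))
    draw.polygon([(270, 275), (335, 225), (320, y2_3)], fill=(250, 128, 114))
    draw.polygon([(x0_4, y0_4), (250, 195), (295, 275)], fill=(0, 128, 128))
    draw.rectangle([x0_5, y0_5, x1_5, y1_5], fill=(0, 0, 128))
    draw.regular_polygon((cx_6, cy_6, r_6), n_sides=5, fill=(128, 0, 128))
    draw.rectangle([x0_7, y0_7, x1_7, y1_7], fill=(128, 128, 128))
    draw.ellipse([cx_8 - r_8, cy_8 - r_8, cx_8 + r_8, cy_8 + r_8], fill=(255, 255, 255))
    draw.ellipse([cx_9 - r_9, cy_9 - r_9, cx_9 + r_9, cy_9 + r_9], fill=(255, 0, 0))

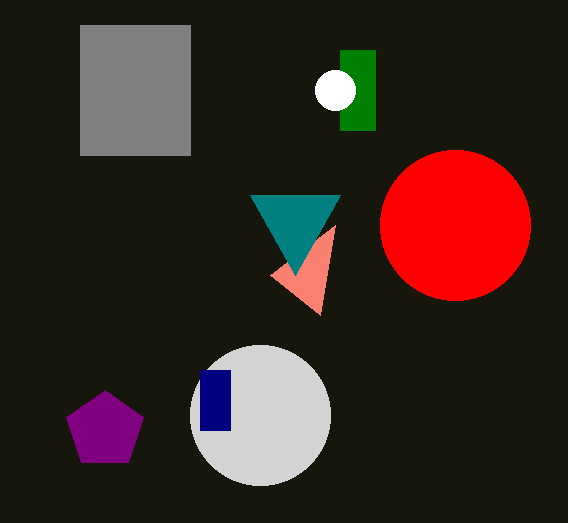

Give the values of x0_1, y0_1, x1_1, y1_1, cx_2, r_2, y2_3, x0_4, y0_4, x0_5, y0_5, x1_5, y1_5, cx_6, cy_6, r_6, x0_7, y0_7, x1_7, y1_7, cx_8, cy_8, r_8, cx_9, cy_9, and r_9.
x0_1 = 340
y0_1 = 50
x1_1 = 375
y1_1 = 130
cx_2 = 260
r_2 = 70
y2_3 = 315
x0_4 = 340
y0_4 = 195
x0_5 = 200
y0_5 = 370
x1_5 = 230
y1_5 = 430
cx_6 = 105
cy_6 = 430
r_6 = 40
x0_7 = 80
y0_7 = 25
x1_7 = 190
y1_7 = 155
cx_8 = 335
cy_8 = 90
r_8 = 20
cx_9 = 455
cy_9 = 225
r_9 = 75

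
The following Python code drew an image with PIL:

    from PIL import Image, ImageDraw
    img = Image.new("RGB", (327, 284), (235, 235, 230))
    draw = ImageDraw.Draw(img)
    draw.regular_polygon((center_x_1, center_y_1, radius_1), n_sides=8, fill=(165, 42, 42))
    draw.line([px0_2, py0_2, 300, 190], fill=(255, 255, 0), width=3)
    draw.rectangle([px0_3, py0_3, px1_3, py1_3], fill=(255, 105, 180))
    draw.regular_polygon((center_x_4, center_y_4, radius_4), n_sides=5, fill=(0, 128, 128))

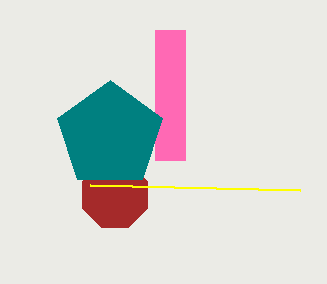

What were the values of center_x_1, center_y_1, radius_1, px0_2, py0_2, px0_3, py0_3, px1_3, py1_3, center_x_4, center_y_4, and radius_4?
center_x_1 = 115, center_y_1 = 195, radius_1 = 35, px0_2 = 90, py0_2 = 185, px0_3 = 155, py0_3 = 30, px1_3 = 185, py1_3 = 160, center_x_4 = 110, center_y_4 = 135, radius_4 = 55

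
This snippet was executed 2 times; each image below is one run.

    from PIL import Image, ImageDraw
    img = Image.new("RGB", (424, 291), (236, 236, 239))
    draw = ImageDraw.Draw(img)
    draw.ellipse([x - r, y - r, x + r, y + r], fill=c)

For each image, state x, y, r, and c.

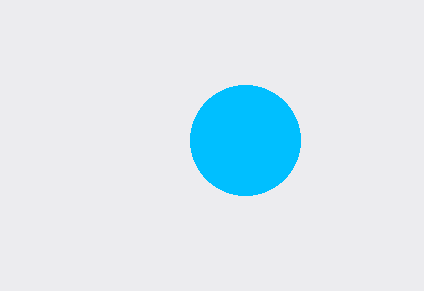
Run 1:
x = 245, y = 140, r = 55, c = 'deepskyblue'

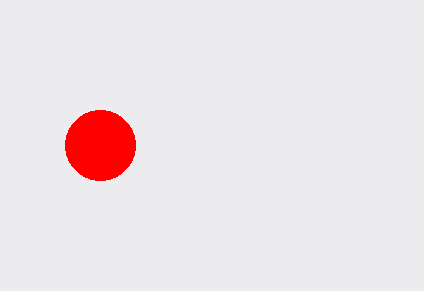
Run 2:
x = 100; y = 145; r = 35; c = 'red'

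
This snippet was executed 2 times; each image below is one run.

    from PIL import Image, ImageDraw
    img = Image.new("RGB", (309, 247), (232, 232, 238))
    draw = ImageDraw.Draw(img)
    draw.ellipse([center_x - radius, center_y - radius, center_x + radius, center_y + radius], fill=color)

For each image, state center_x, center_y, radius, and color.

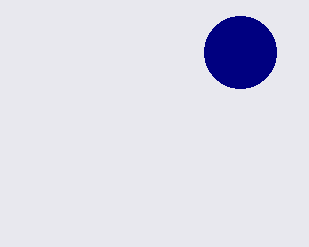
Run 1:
center_x = 240
center_y = 52
radius = 36
color = 'navy'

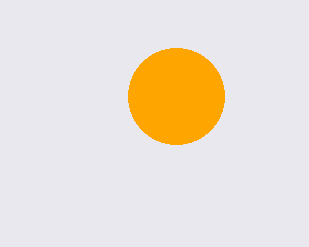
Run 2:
center_x = 176; center_y = 96; radius = 48; color = 'orange'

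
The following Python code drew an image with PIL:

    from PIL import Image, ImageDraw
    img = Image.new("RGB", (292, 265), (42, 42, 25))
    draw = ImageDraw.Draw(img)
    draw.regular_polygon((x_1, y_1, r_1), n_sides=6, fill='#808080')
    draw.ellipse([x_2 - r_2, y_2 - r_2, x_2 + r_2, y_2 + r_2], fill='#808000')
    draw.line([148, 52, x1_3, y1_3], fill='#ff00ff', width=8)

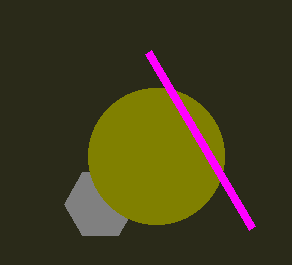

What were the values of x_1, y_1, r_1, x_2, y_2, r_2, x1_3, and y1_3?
x_1 = 100; y_1 = 204; r_1 = 36; x_2 = 156; y_2 = 156; r_2 = 68; x1_3 = 252; y1_3 = 228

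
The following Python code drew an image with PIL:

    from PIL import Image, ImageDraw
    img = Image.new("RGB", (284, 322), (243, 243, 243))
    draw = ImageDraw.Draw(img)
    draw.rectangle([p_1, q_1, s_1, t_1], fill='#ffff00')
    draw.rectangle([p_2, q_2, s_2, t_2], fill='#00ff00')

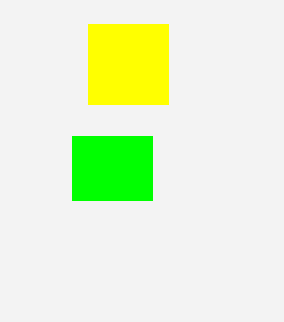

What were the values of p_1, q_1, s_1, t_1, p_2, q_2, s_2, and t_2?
p_1 = 88, q_1 = 24, s_1 = 168, t_1 = 104, p_2 = 72, q_2 = 136, s_2 = 152, t_2 = 200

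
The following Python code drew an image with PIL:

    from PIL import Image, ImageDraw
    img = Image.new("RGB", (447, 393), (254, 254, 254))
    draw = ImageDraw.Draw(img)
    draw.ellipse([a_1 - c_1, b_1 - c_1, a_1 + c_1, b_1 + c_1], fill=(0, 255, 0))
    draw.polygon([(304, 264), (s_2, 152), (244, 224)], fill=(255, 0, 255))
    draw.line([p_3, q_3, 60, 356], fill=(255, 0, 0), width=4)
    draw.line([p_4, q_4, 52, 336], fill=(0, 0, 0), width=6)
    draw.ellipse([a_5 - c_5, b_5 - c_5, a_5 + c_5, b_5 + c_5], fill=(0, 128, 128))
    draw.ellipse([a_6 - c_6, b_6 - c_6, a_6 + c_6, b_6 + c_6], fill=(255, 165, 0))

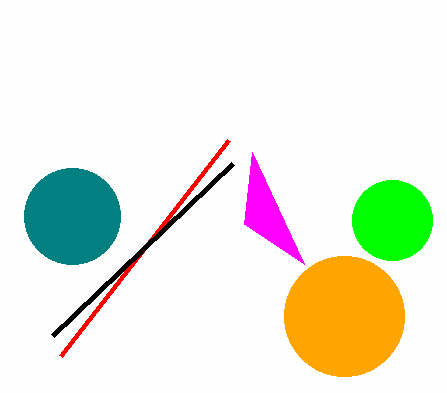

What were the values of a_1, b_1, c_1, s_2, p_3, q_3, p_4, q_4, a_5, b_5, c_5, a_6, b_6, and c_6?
a_1 = 392; b_1 = 220; c_1 = 40; s_2 = 252; p_3 = 228; q_3 = 140; p_4 = 232; q_4 = 164; a_5 = 72; b_5 = 216; c_5 = 48; a_6 = 344; b_6 = 316; c_6 = 60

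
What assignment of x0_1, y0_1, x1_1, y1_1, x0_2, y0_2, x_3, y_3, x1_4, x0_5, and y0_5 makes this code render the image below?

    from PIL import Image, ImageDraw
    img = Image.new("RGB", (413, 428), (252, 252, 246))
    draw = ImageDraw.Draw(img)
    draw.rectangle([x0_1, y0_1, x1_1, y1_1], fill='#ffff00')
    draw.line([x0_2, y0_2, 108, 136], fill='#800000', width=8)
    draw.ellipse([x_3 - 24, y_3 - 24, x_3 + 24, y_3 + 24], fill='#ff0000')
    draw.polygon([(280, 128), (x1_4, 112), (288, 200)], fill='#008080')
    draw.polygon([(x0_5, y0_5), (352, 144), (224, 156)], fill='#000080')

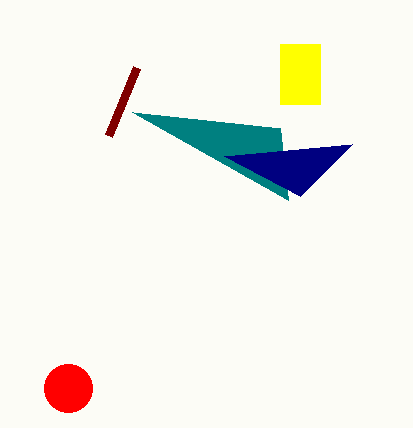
x0_1 = 280
y0_1 = 44
x1_1 = 320
y1_1 = 104
x0_2 = 136
y0_2 = 68
x_3 = 68
y_3 = 388
x1_4 = 132
x0_5 = 300
y0_5 = 196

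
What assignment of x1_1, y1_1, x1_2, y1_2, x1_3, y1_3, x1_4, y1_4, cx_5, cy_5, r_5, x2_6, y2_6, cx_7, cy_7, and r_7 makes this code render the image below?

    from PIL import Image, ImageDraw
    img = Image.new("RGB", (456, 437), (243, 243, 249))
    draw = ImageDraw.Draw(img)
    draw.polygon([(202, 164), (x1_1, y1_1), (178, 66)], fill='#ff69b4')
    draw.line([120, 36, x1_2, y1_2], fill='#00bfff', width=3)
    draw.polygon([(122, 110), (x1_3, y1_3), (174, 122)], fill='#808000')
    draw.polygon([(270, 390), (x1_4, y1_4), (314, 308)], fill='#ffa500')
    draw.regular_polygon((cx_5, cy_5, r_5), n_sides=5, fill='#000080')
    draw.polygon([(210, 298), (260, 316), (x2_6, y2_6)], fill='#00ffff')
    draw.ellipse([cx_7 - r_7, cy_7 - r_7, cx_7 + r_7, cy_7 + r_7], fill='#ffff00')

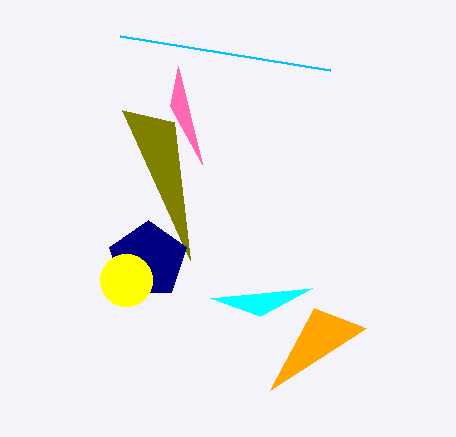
x1_1 = 170; y1_1 = 106; x1_2 = 330; y1_2 = 70; x1_3 = 190; y1_3 = 260; x1_4 = 366; y1_4 = 328; cx_5 = 148; cy_5 = 260; r_5 = 40; x2_6 = 312; y2_6 = 288; cx_7 = 126; cy_7 = 280; r_7 = 26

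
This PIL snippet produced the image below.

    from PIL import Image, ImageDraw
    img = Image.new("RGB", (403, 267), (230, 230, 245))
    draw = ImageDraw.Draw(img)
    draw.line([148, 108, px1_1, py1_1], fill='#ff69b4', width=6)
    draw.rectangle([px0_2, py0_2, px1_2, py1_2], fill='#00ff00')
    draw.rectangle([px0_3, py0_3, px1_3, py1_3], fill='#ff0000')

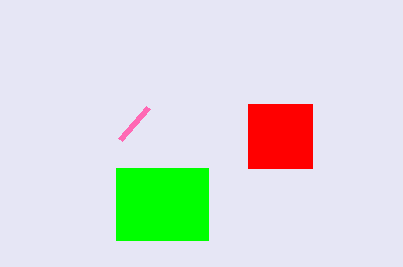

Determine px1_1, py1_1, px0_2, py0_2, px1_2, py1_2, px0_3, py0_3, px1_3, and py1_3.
px1_1 = 120, py1_1 = 140, px0_2 = 116, py0_2 = 168, px1_2 = 208, py1_2 = 240, px0_3 = 248, py0_3 = 104, px1_3 = 312, py1_3 = 168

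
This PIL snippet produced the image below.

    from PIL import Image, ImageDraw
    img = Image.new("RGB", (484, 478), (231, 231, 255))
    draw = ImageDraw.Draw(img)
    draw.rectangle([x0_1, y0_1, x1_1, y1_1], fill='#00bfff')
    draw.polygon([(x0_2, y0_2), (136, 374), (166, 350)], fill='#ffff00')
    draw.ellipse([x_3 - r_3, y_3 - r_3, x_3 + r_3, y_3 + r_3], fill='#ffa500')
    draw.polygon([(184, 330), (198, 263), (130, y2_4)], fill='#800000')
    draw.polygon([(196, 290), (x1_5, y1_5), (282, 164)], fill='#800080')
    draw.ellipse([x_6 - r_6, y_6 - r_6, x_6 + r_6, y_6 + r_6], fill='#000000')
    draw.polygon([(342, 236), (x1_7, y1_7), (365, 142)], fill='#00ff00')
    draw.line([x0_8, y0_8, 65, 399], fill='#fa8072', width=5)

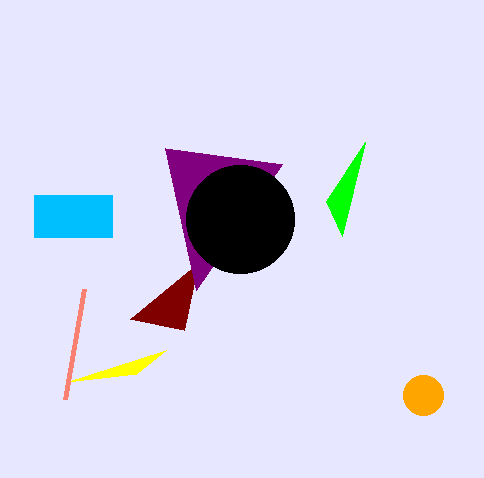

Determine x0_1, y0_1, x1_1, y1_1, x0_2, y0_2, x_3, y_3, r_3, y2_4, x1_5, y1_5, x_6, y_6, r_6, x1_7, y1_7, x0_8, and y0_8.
x0_1 = 34; y0_1 = 195; x1_1 = 112; y1_1 = 237; x0_2 = 66; y0_2 = 382; x_3 = 423; y_3 = 395; r_3 = 20; y2_4 = 319; x1_5 = 165; y1_5 = 148; x_6 = 240; y_6 = 219; r_6 = 54; x1_7 = 326; y1_7 = 201; x0_8 = 84; y0_8 = 289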